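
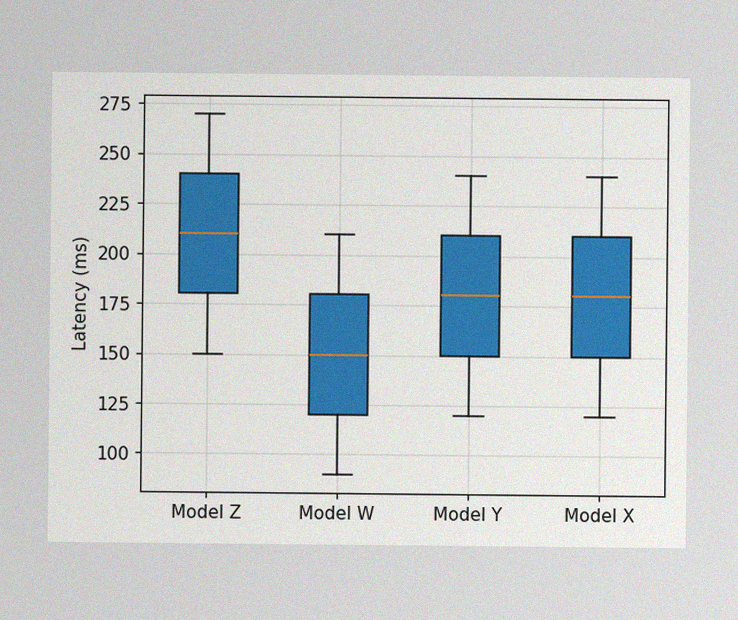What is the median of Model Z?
210ms

The image has some photo noise and uneven lighting. The median line in the Model Z box sits at 210ms.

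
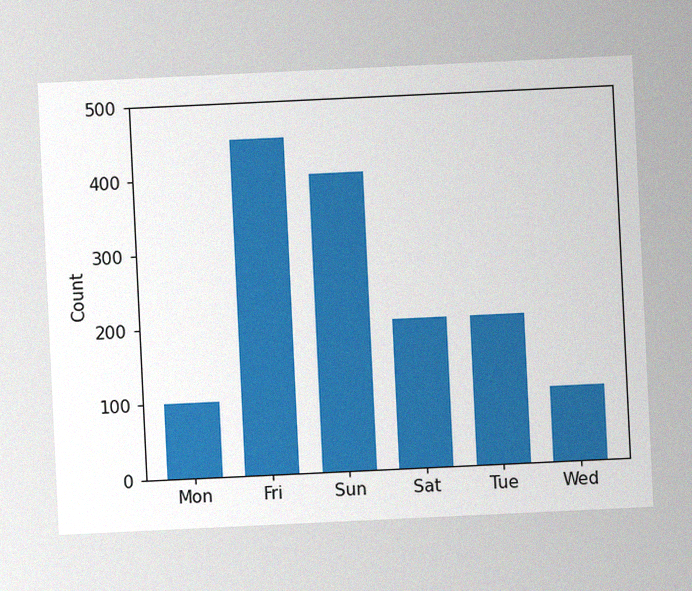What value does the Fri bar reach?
450

The chart is tilted about 3° counter-clockwise, with some photo noise. Reading along the chart's y-axis, the Fri bar reaches 450.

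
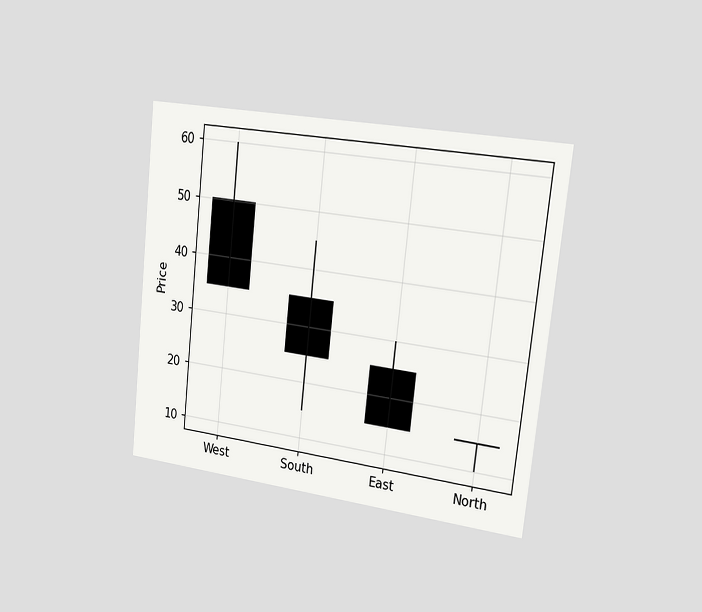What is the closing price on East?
The chart is tilted about 6° clockwise and viewed slightly from the right. The East candle closes at 15.

15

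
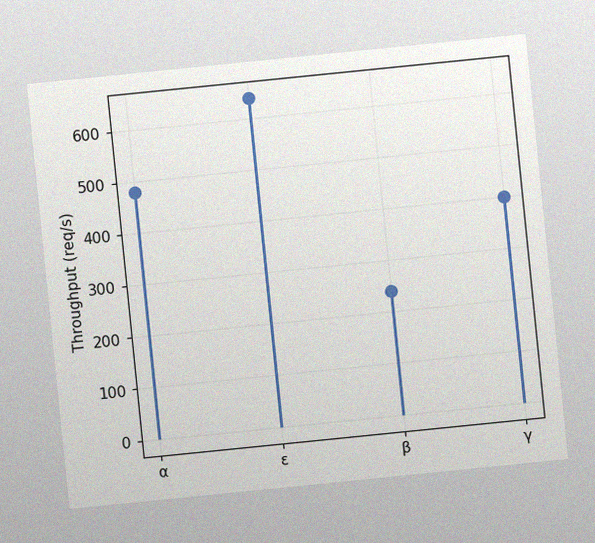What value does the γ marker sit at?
The chart is tilted about 6° counter-clockwise, with some photo noise. The γ marker sits at 400req/s.

400req/s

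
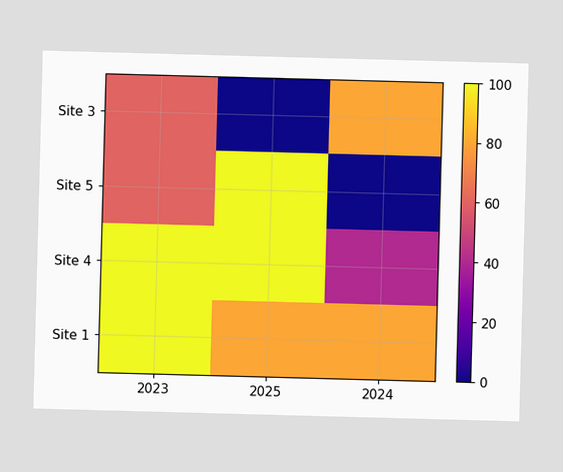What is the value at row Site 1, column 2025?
80

Matching cell (Site 1, 2025) against the colorbar gives 80.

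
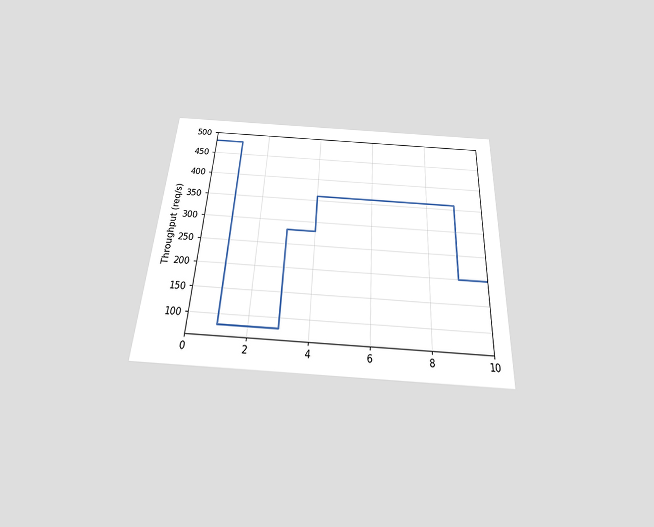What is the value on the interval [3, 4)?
The chart is tilted about 3° clockwise and viewed slightly from below. On [3, 4) the step sits at 280req/s.

280req/s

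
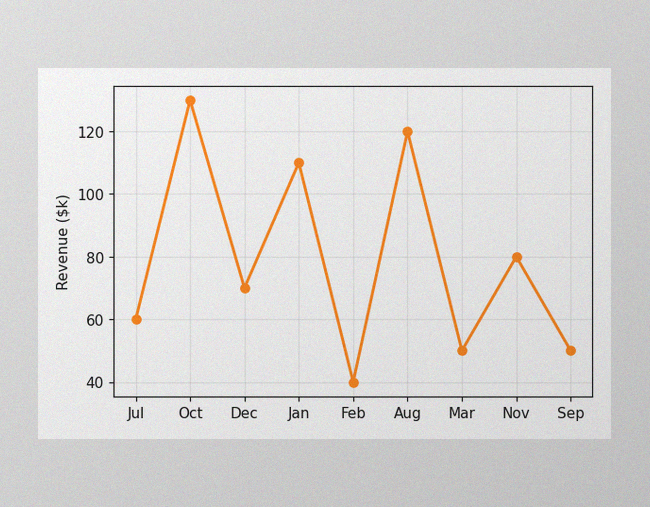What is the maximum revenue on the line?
$130k

The image has some photo noise and uneven lighting. The highest point is at Oct, and reading across to the y-axis gives $130k.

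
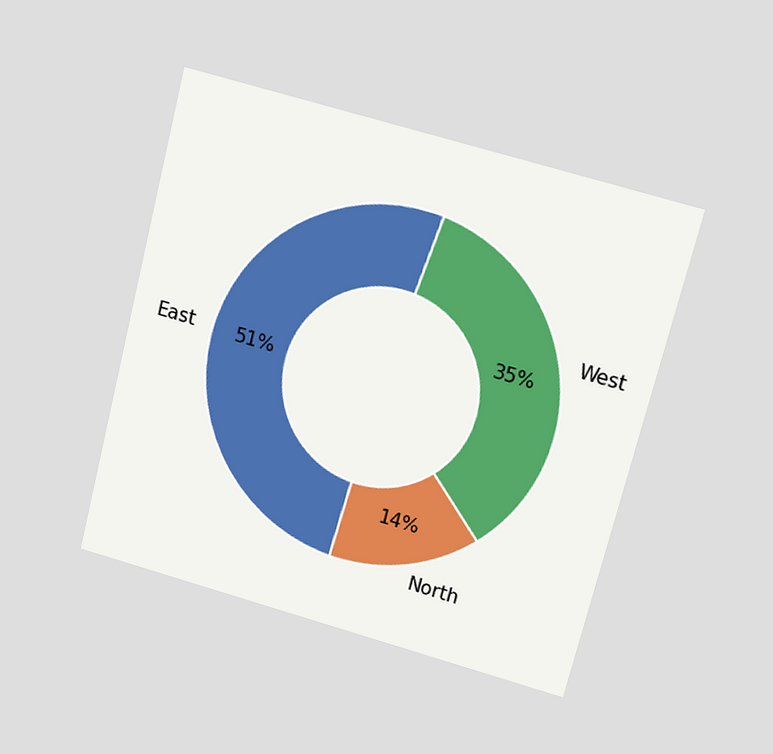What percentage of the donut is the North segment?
The chart is tilted about 14° clockwise and viewed at a slight angle. The North segment takes up 14% of the ring.

14%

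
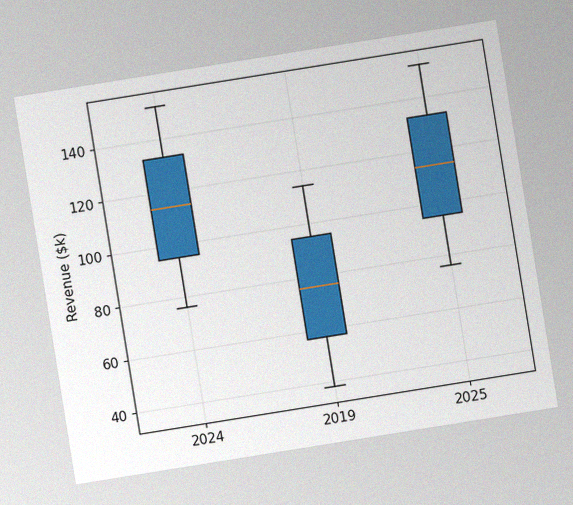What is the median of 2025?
$114k

The chart is tilted about 9° counter-clockwise, with some photo noise. The median line in the 2025 box sits at $114k.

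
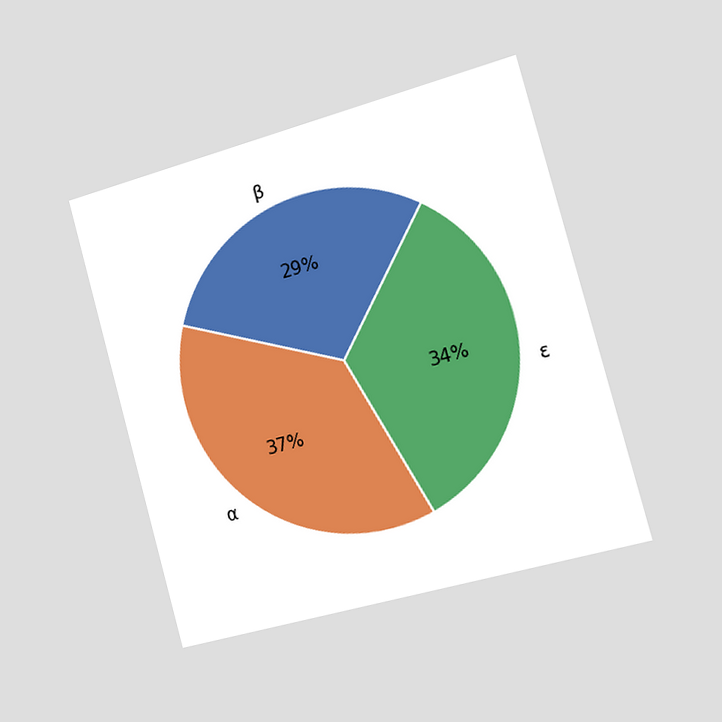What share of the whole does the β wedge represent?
29%

The chart is tilted about 15° counter-clockwise and viewed slightly from the right. The β slice takes up 29% of the pie.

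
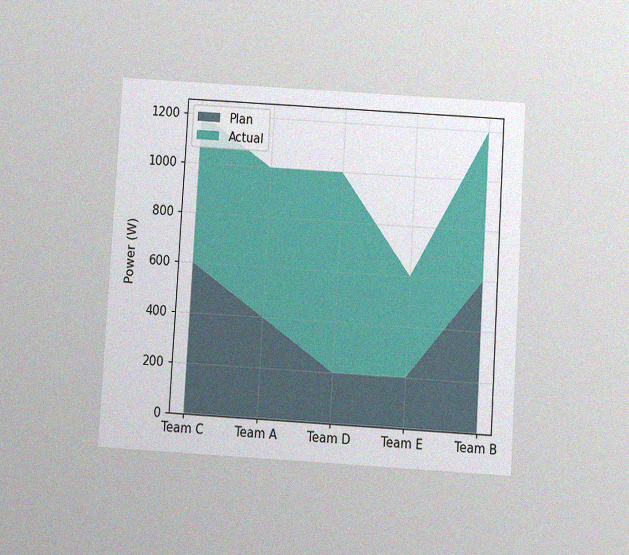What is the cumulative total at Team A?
The chart is tilted about 3° clockwise and viewed slightly from below, with some photo noise. The stacked total at Team A reaches 1000W.

1000W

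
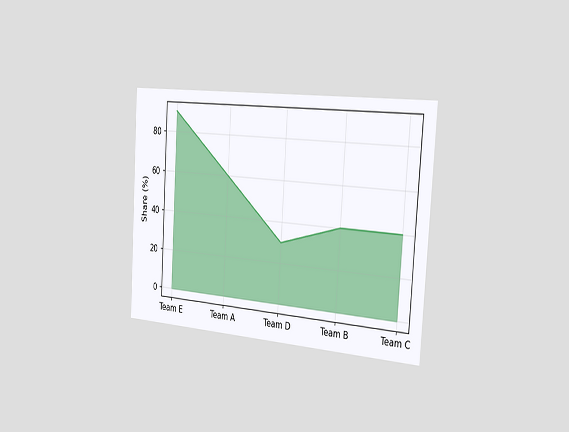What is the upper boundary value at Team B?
40%

The chart is tilted about 4° clockwise and viewed slightly from the right. At Team B the upper boundary is at 40%.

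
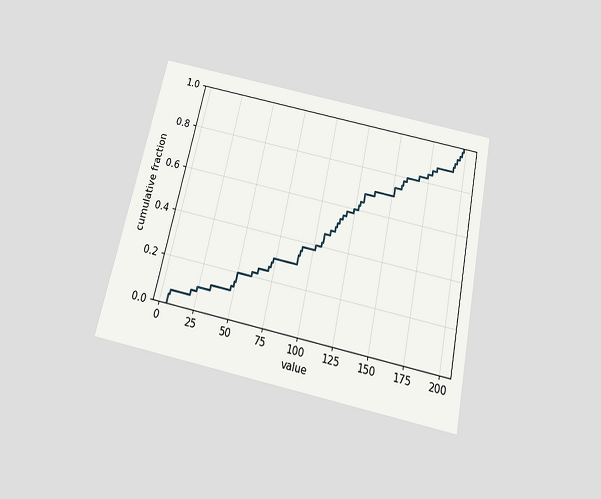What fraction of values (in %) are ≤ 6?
6%

The chart is tilted about 12° clockwise and viewed slightly from below. At x=6 the ECDF step is at 6%.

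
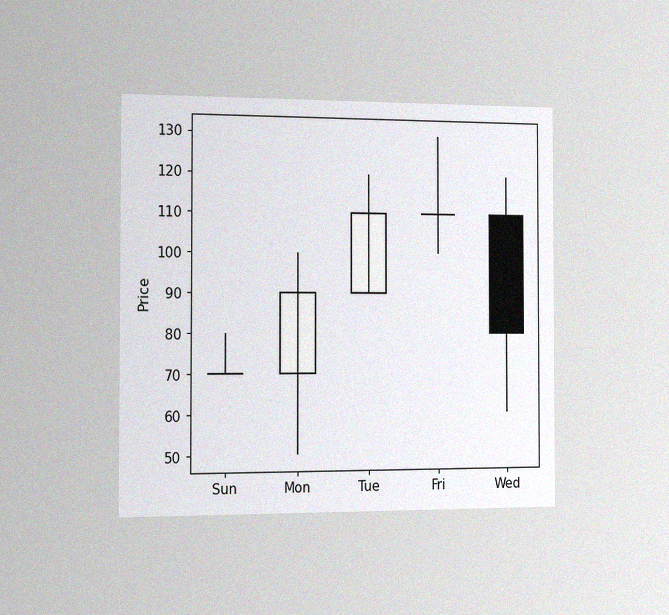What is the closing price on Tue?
110

The chart is viewed slightly from the left, with some photo noise. The Tue candle closes at 110.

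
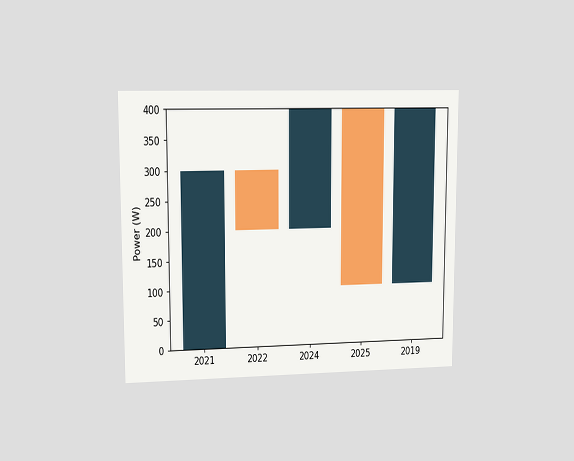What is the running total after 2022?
200W

The chart is viewed at a slight angle. After 2022 the running total reaches 200W.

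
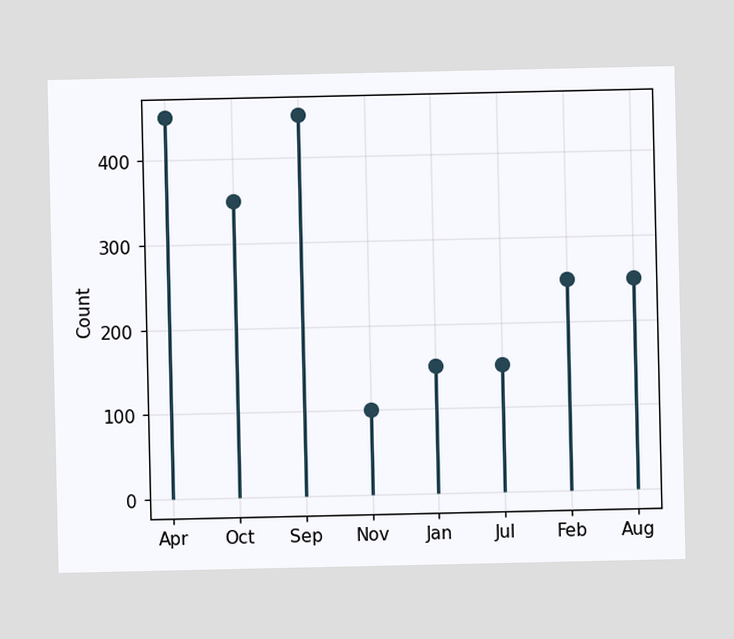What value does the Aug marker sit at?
The Aug marker sits at 250.

250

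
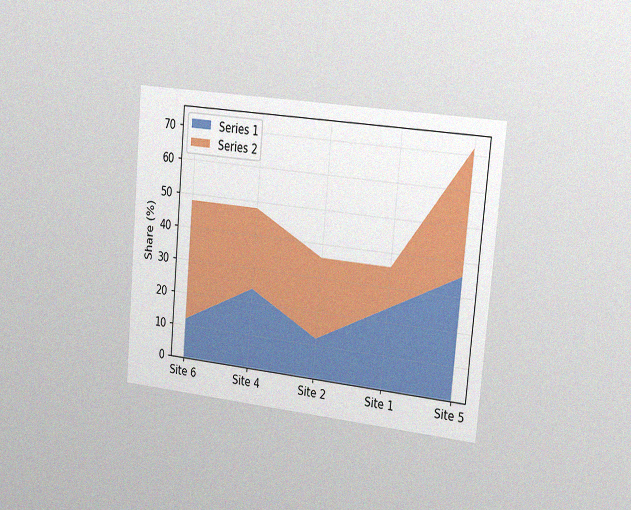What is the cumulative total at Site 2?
The chart is tilted about 5° clockwise and viewed slightly from the right, with some photo noise. The stacked total at Site 2 reaches 36%.

36%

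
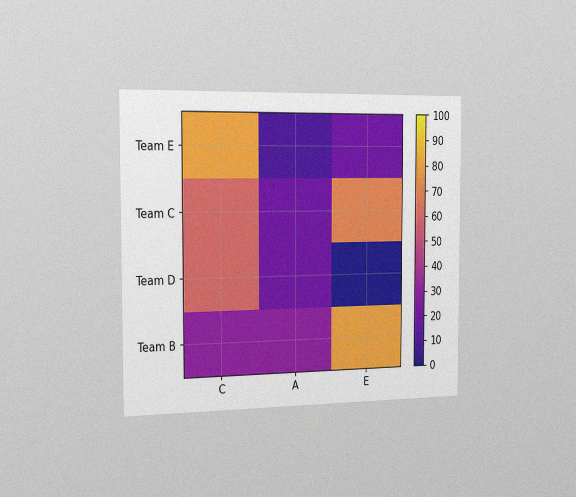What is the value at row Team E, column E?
20

The chart is viewed slightly from the left, with some photo noise. Matching cell (Team E, E) against the colorbar gives 20.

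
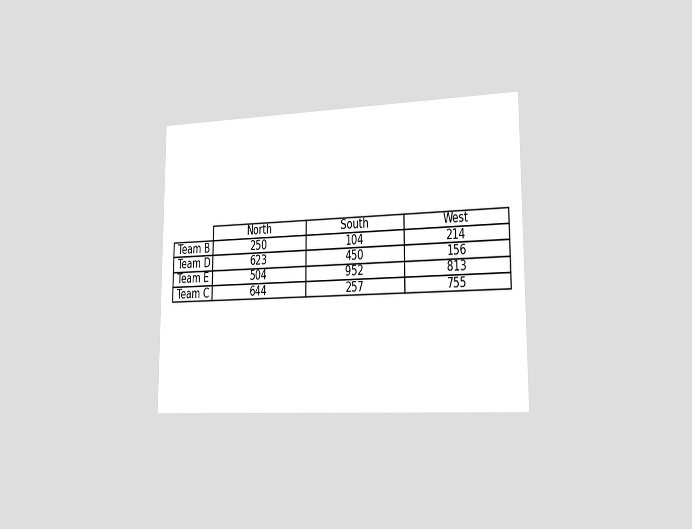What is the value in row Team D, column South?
The chart is viewed slightly from the right. The (Team D, South) cell reads 450.

450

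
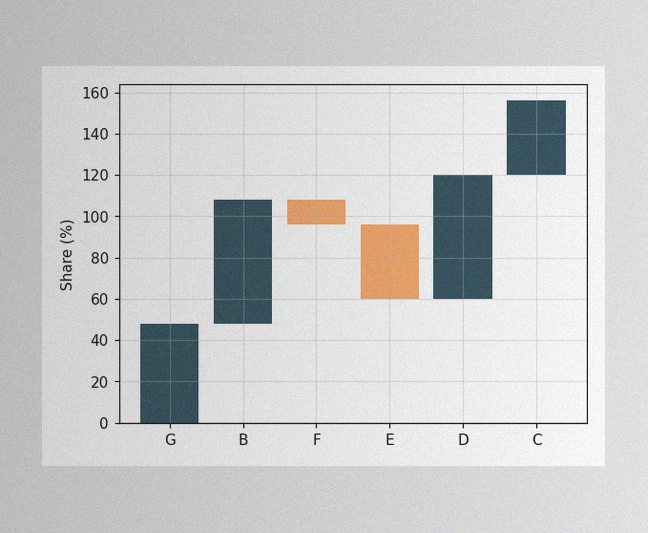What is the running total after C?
The image has some photo noise and uneven lighting. After C the running total reaches 156%.

156%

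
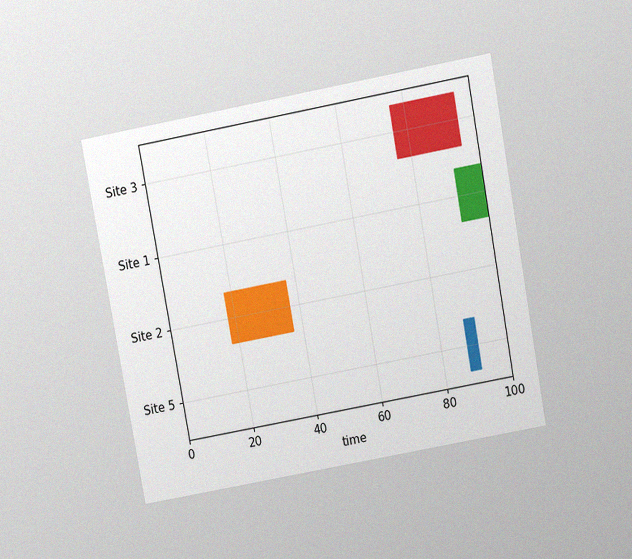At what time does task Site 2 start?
The chart is tilted about 10° counter-clockwise and viewed slightly from above, with some photo noise. The Site 2 bar begins at t=18.

18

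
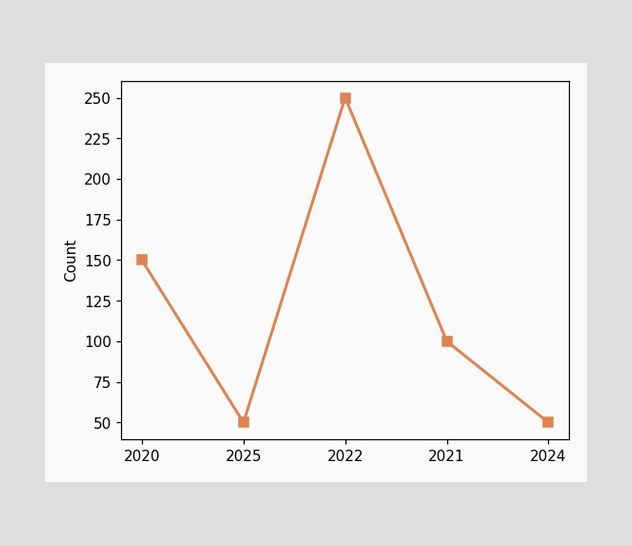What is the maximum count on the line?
250

The highest point is at 2022, and reading across to the y-axis gives 250.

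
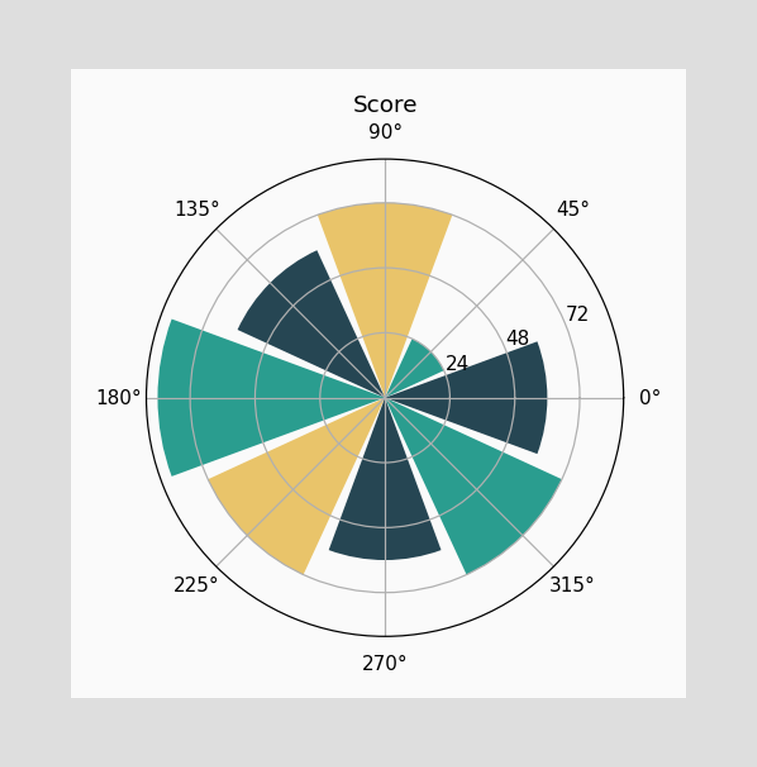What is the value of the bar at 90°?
72

The bar at 90° reaches 72 on the radial axis.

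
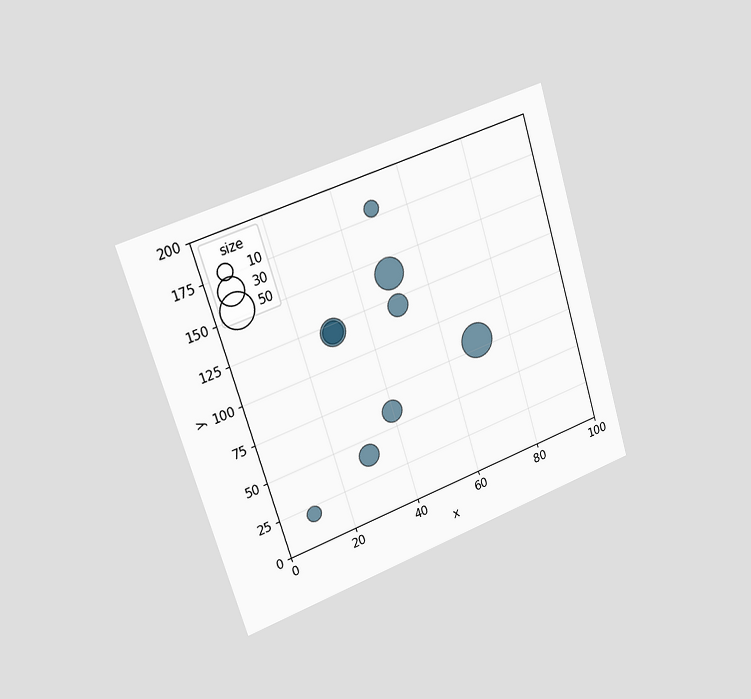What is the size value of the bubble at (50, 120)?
The chart is tilted about 17° counter-clockwise and viewed slightly from the left. Matching the bubble at (50, 120) against the size legend gives 20.

20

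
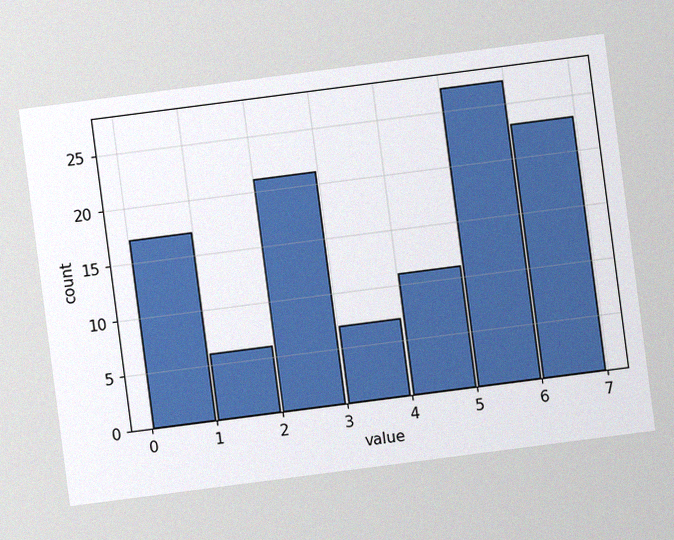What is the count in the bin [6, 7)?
23

The chart is tilted about 7° counter-clockwise, with some photo noise. The [6, 7) bin has height 23.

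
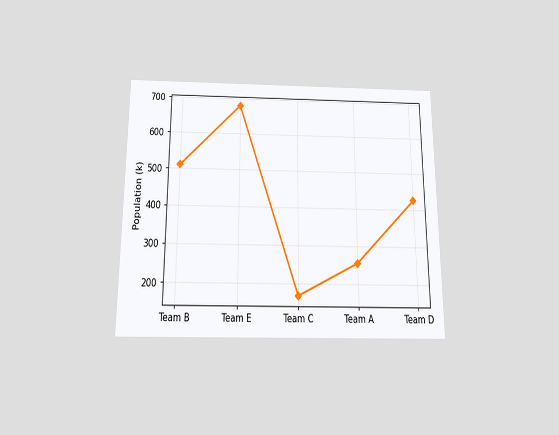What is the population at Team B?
The chart is viewed slightly from below. At Team B, the line is at 510k.

510k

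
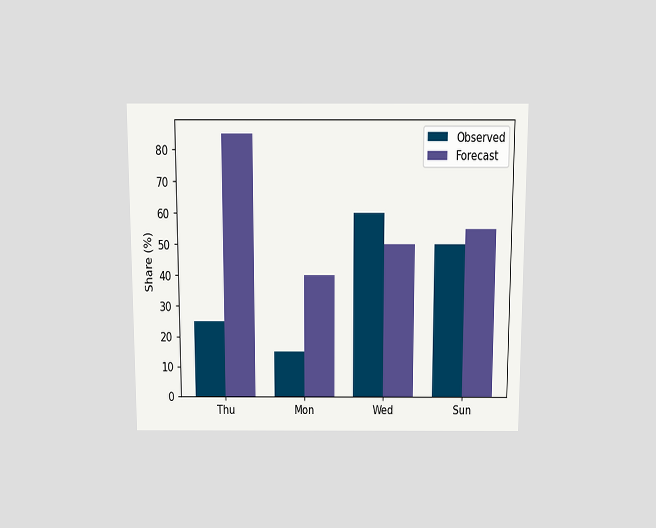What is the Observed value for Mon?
15%

The chart is viewed slightly from above. The Observed bar at Mon reaches 15% on the y-axis.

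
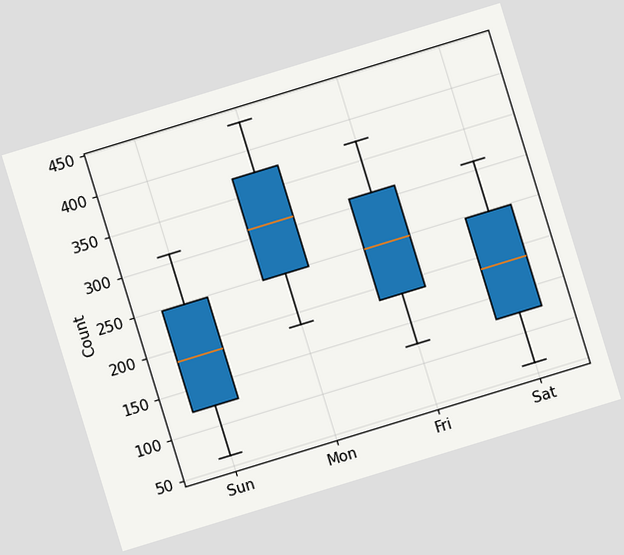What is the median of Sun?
The chart is tilted about 17° counter-clockwise. The median line in the Sun box sits at 186.

186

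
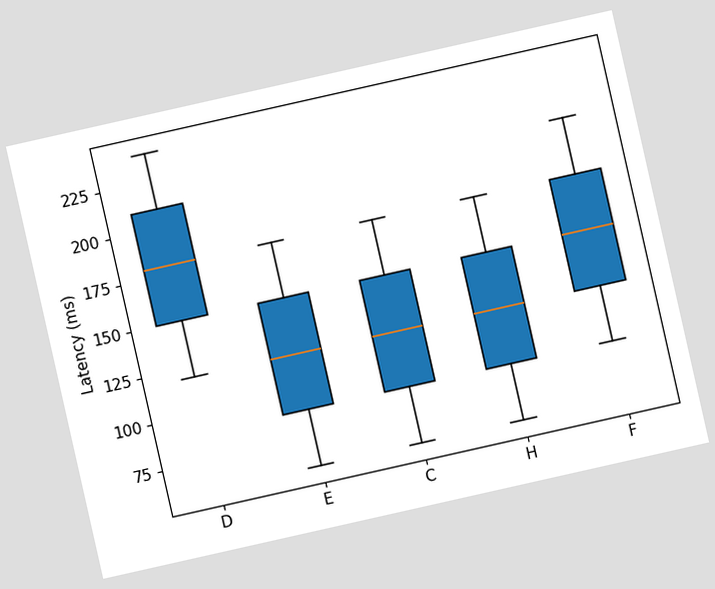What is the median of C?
120ms

The chart is tilted about 13° counter-clockwise. The median line in the C box sits at 120ms.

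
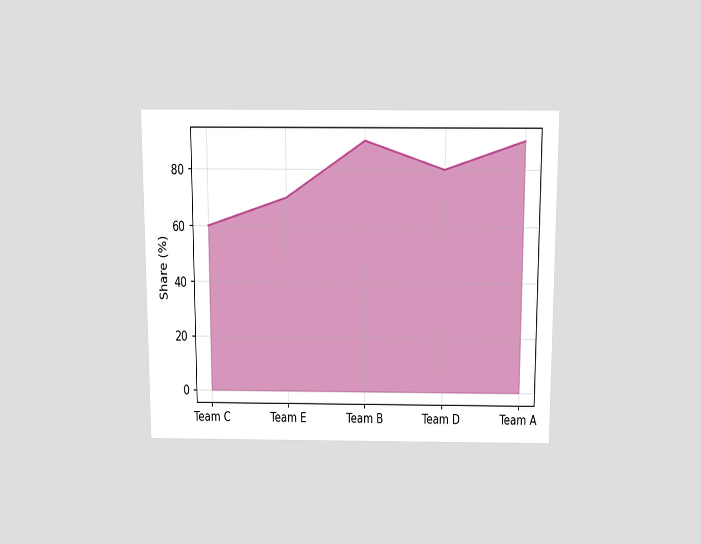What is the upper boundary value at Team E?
70%

The chart is viewed slightly from above. At Team E the upper boundary is at 70%.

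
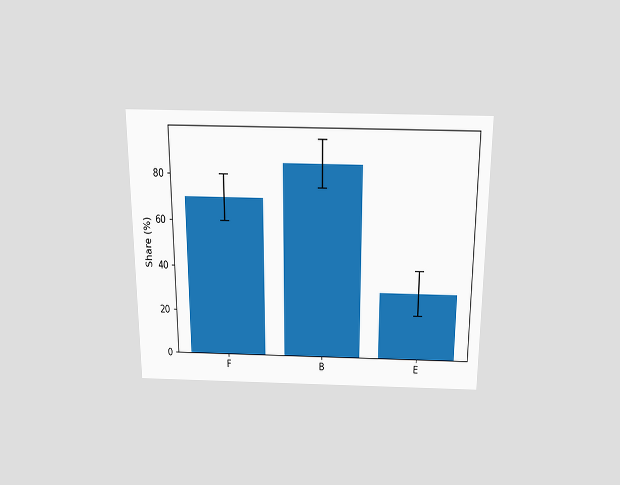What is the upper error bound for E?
The chart is viewed slightly from above. The E bar's upper whisker reaches 40%.

40%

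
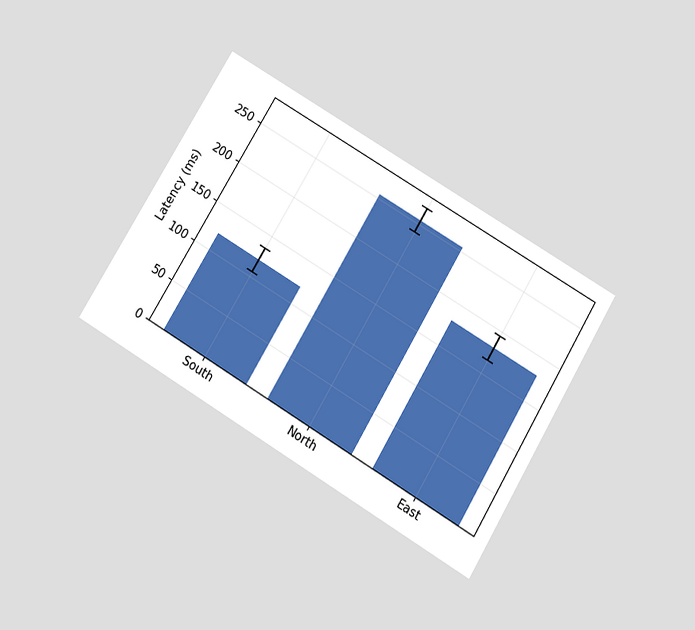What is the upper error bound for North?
The chart is tilted about 31° clockwise and viewed slightly from below. The North bar's upper whisker reaches 270ms.

270ms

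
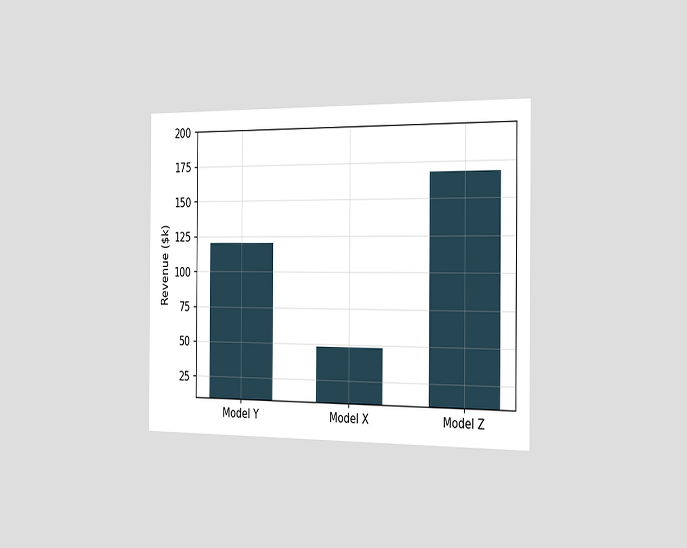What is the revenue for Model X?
$48k

The chart is viewed slightly from the right. Reading along the chart's y-axis, the Model X bar reaches $48k.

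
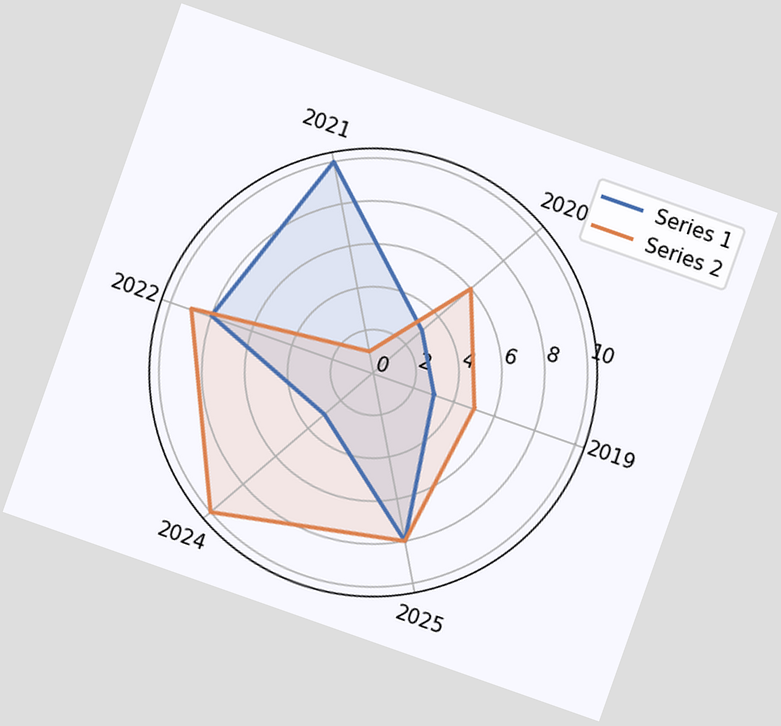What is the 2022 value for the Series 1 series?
8

The chart is tilted about 19° clockwise. On the 2022 axis, Series 1 reaches 8.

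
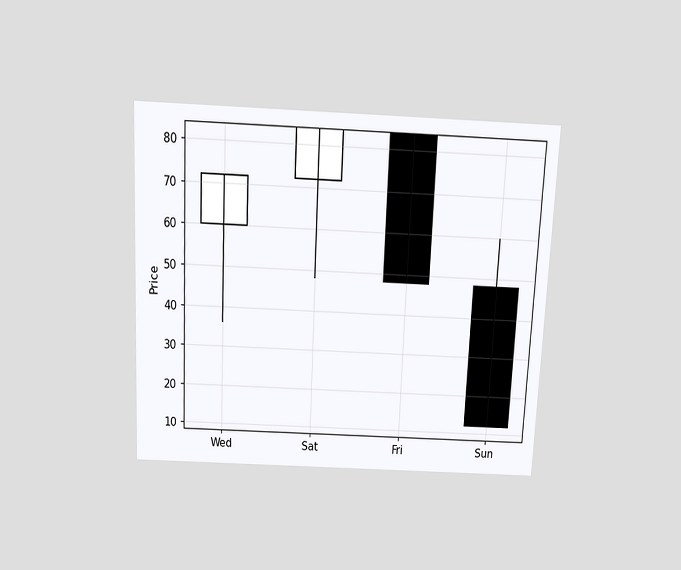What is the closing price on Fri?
48

The chart is tilted about 3° clockwise and viewed slightly from above. The Fri candle closes at 48.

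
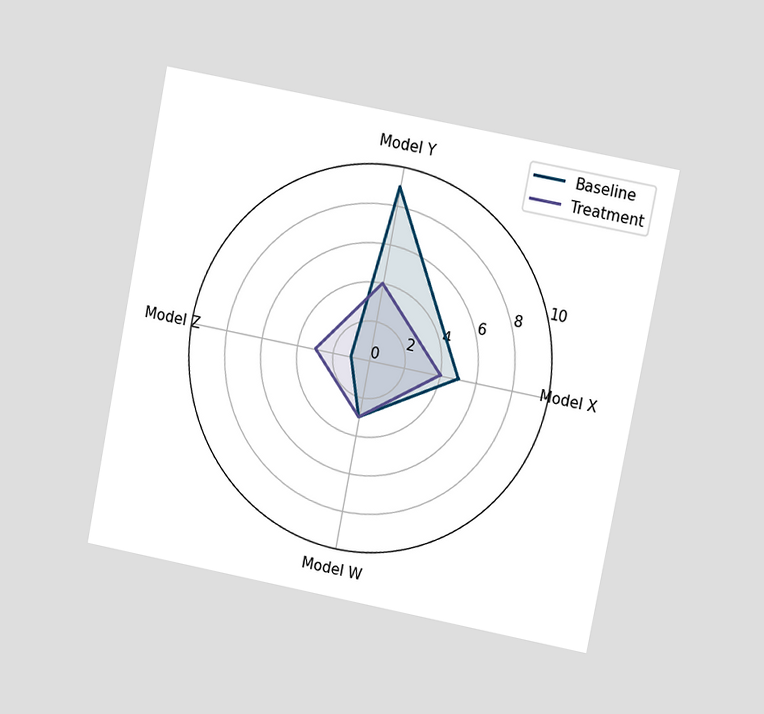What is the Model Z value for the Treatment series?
The chart is tilted about 11° clockwise and viewed at a slight angle. On the Model Z axis, Treatment reaches 3.

3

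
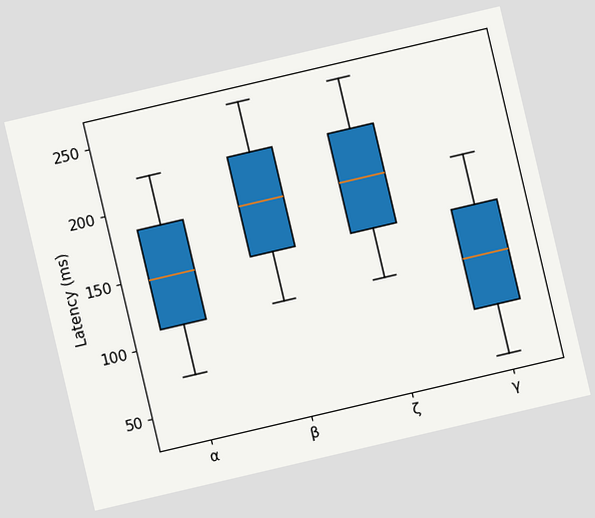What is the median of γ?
111ms

The chart is tilted about 13° counter-clockwise. The median line in the γ box sits at 111ms.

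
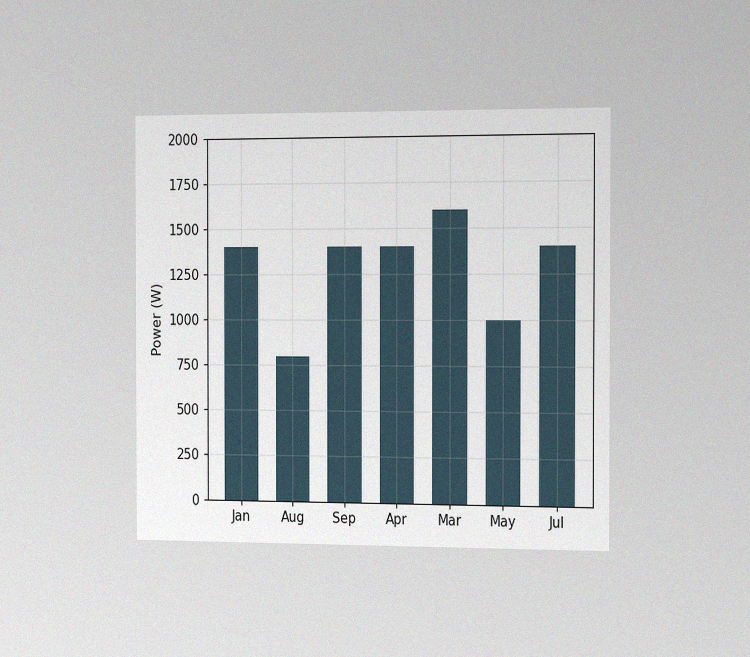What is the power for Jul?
1400W

The chart is viewed slightly from the right, with some photo noise. Reading along the chart's y-axis, the Jul bar reaches 1400W.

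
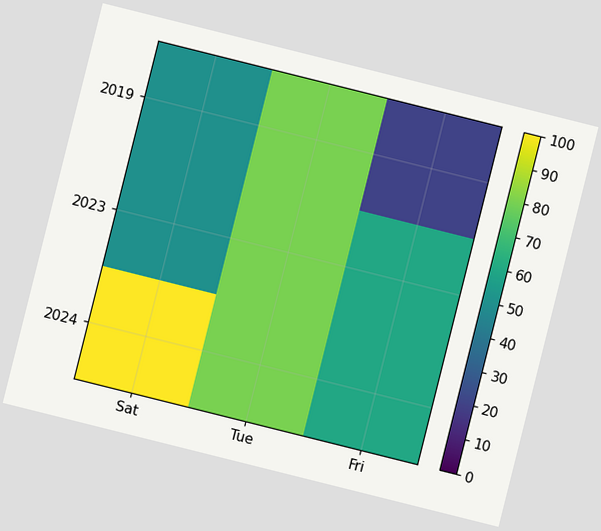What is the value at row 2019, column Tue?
80

The chart is tilted about 14° clockwise. Matching cell (2019, Tue) against the colorbar gives 80.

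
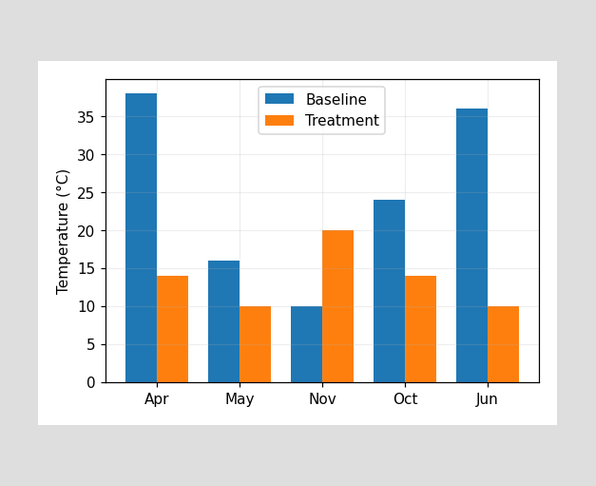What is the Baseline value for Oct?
24°C

The Baseline bar at Oct reaches 24°C on the y-axis.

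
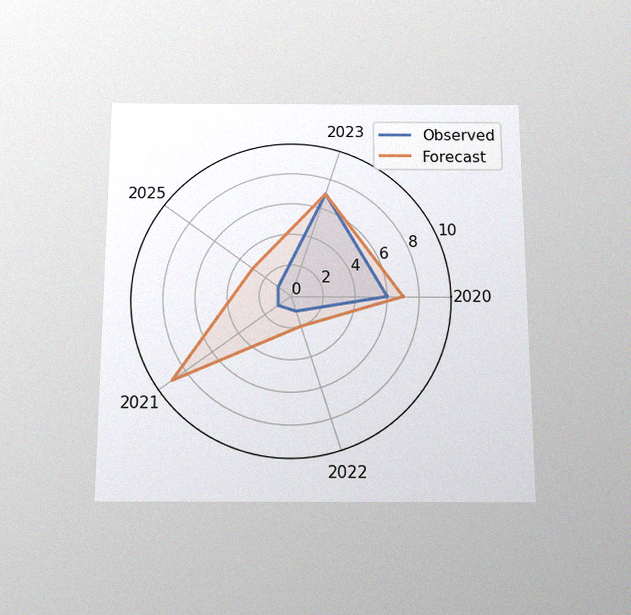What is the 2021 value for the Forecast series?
The chart is viewed slightly from below, with some photo noise. On the 2021 axis, Forecast reaches 9.

9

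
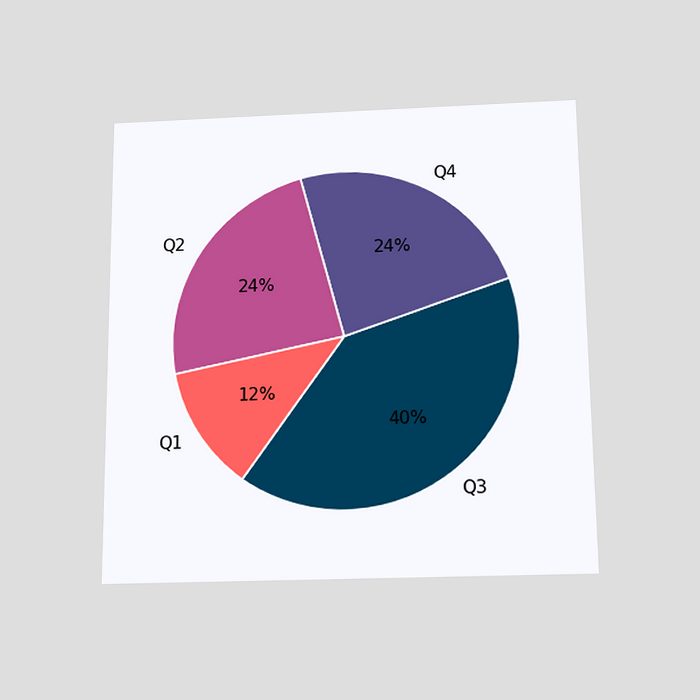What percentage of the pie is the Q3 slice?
The chart is viewed slightly from below. The Q3 slice takes up 40% of the pie.

40%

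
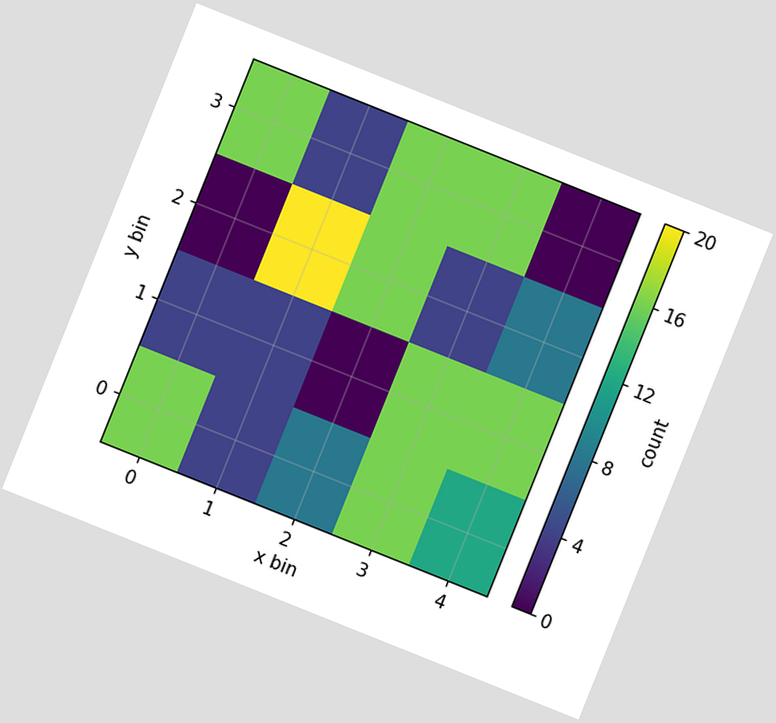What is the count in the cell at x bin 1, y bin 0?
4

The chart is tilted about 22° clockwise. Matching the cell (1, 0) against the colorbar gives 4.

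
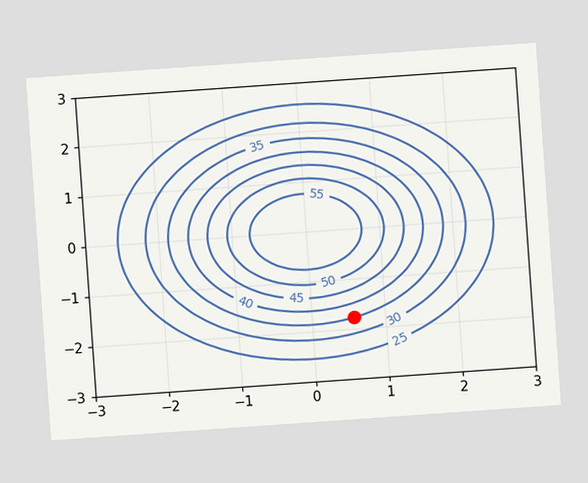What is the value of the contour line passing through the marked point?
35

The chart is tilted about 4° counter-clockwise. The marked point sits on the contour labelled 35.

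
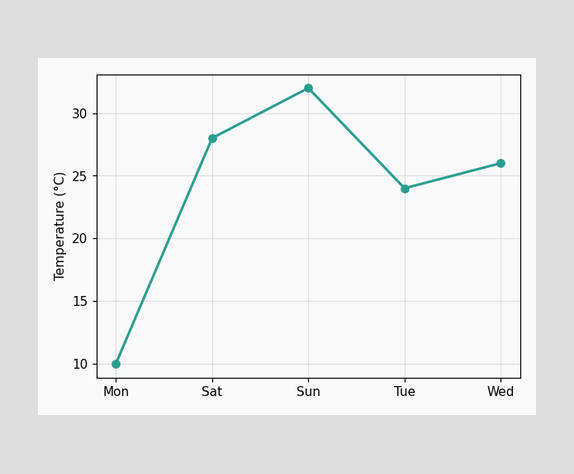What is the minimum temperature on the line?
10°C

The lowest point is at Mon, and reading across to the y-axis gives 10°C.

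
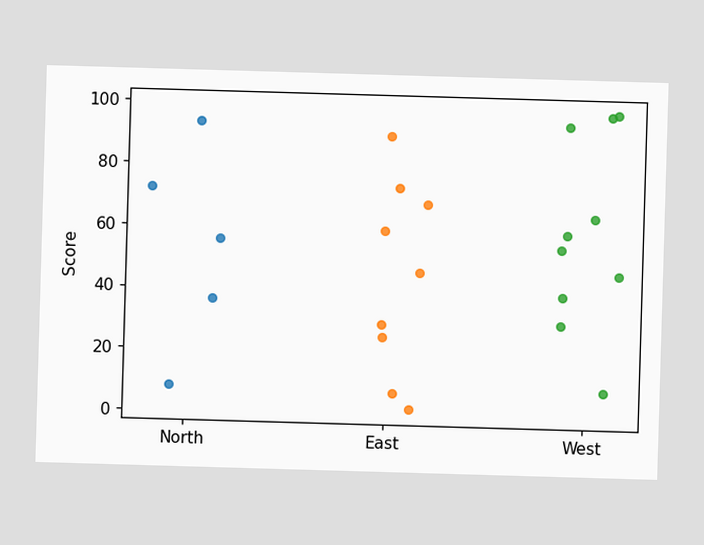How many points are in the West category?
10

Counting the markers in the West column gives 10.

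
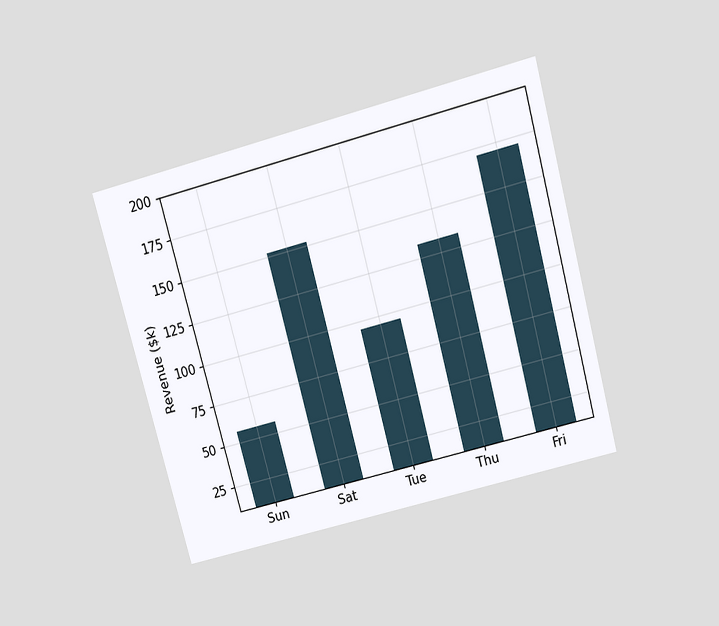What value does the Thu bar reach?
$133k

The chart is tilted about 15° counter-clockwise and viewed slightly from above. Reading along the chart's y-axis, the Thu bar reaches $133k.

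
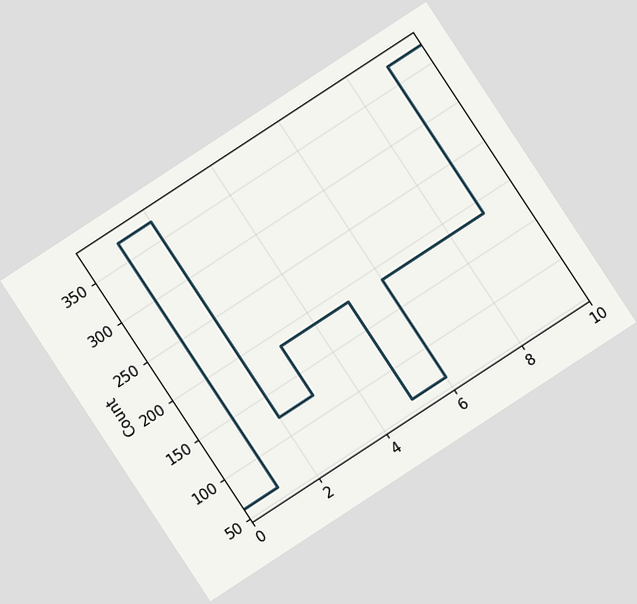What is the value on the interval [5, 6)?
The chart is tilted about 33° counter-clockwise. On [5, 6) the step sits at 62.

62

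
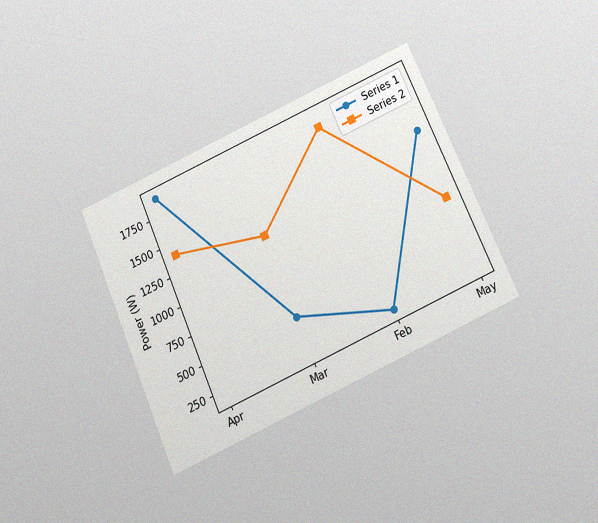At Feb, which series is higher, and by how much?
The chart is tilted about 24° counter-clockwise and viewed slightly from below, with some photo noise. At Feb, Series 2 sits above the other line by 1600W.

Series 2, by 1600W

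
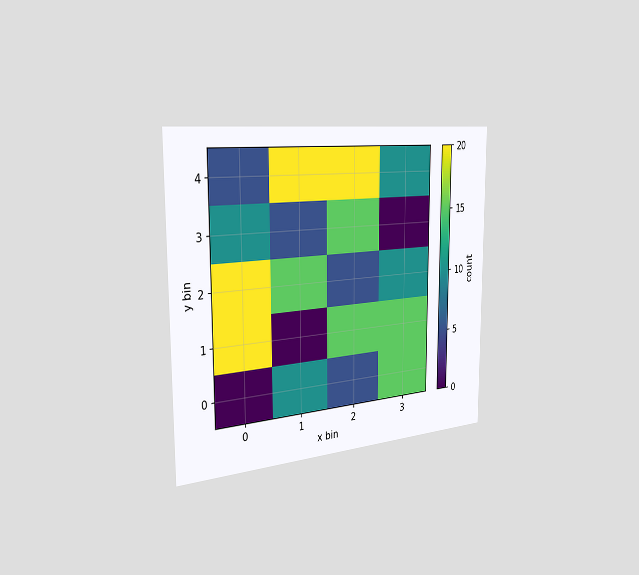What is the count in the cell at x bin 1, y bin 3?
The chart is viewed slightly from the left. Matching the cell (1, 3) against the colorbar gives 5.

5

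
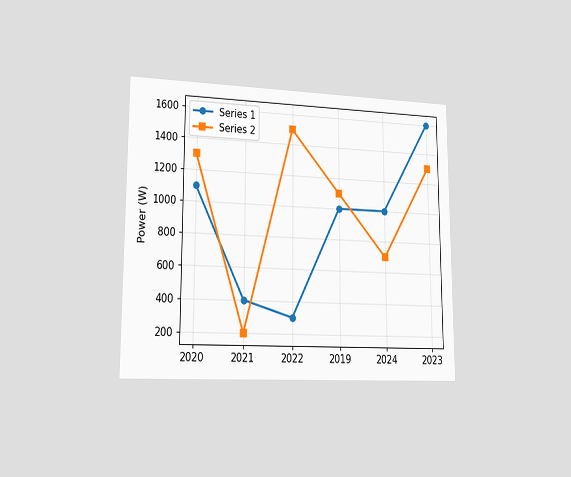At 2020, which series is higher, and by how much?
Series 2, by 200W

The chart is viewed slightly from the left. At 2020, Series 2 sits above the other line by 200W.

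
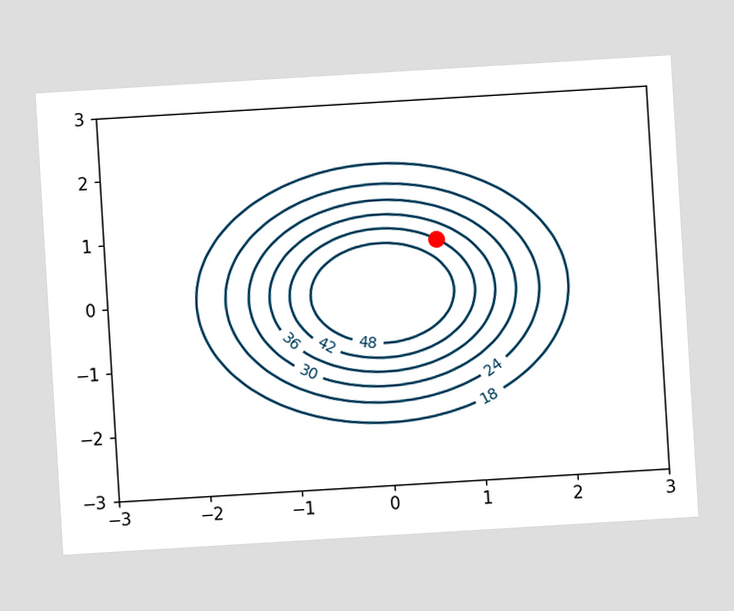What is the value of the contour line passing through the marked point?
The chart is tilted about 3° counter-clockwise. The marked point sits on the contour labelled 42.

42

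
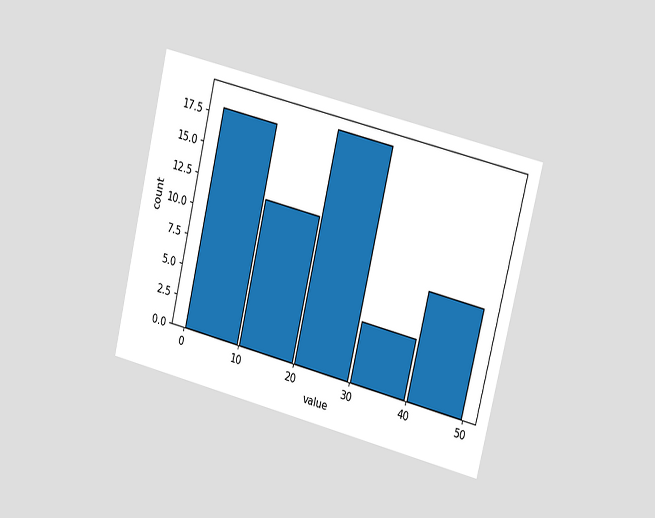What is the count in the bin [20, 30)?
19

The chart is tilted about 13° clockwise and viewed slightly from the right. The [20, 30) bin has height 19.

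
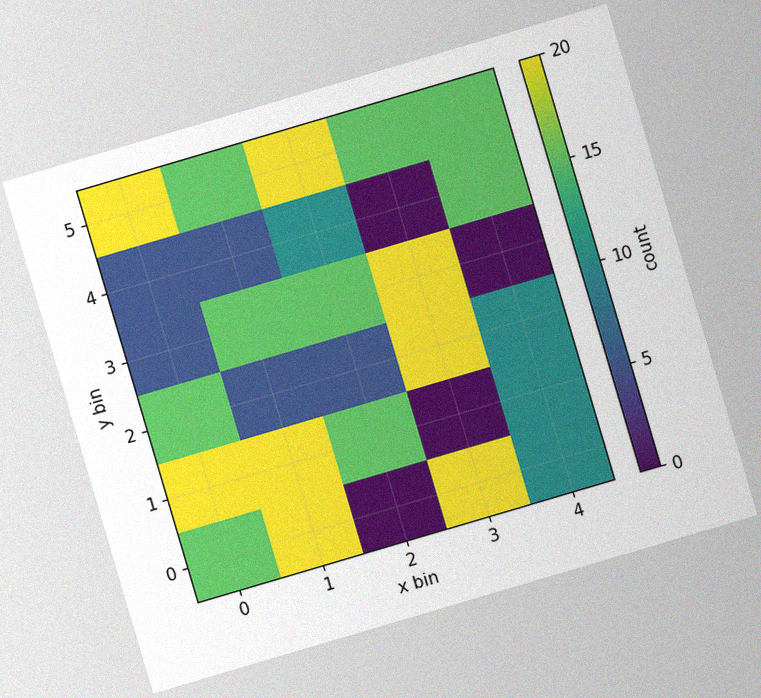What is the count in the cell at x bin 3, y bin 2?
The chart is tilted about 16° counter-clockwise, with some photo noise. Matching the cell (3, 2) against the colorbar gives 20.

20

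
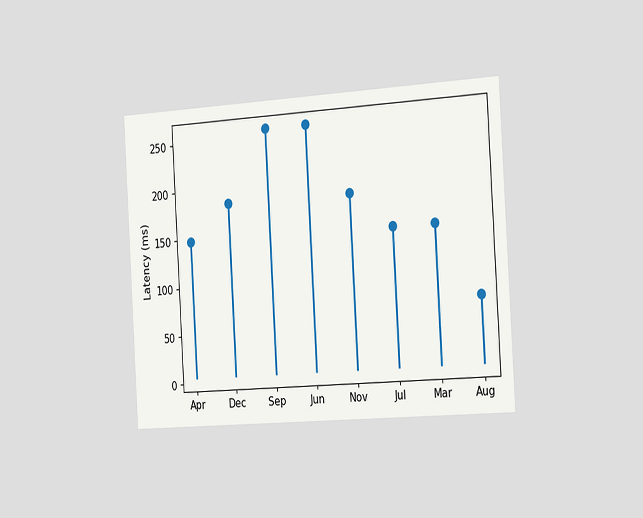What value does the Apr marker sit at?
The chart is tilted about 3° counter-clockwise and viewed slightly from the right. The Apr marker sits at 148ms.

148ms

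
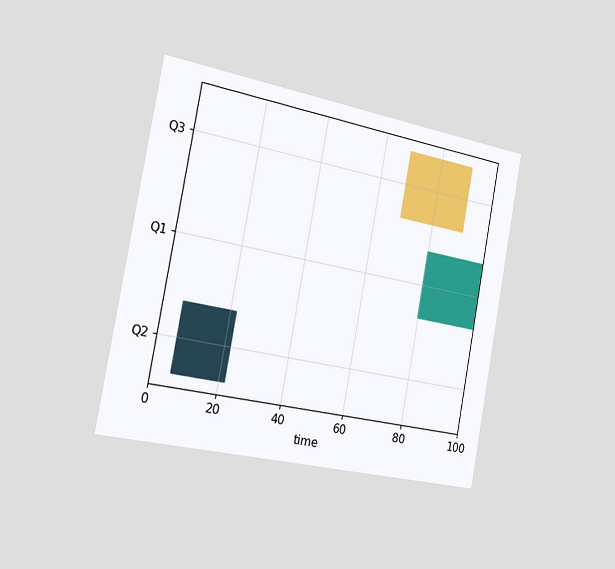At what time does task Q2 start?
6

The chart is tilted about 10° clockwise and viewed slightly from the left. The Q2 bar begins at t=6.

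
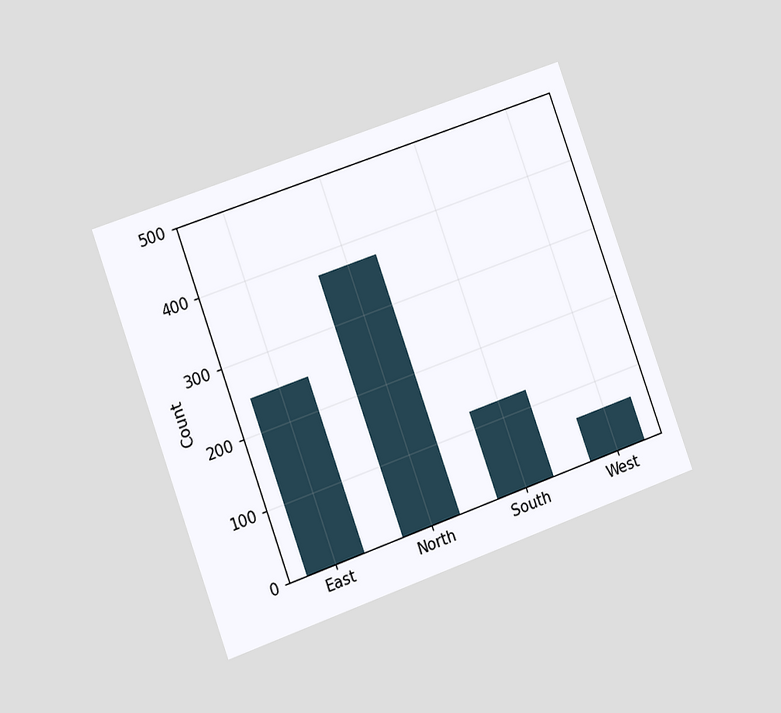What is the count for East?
248

The chart is tilted about 20° counter-clockwise and viewed slightly from the left. Reading along the chart's y-axis, the East bar reaches 248.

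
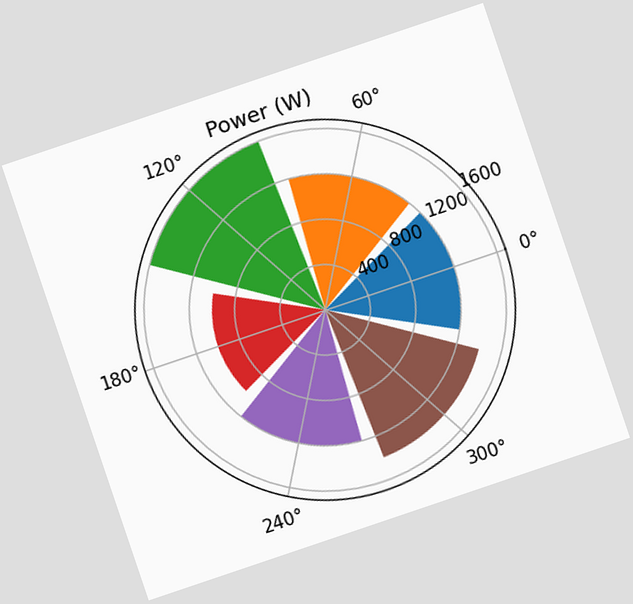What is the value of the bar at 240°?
1200W

The chart is tilted about 19° counter-clockwise. The bar at 240° reaches 1200W on the radial axis.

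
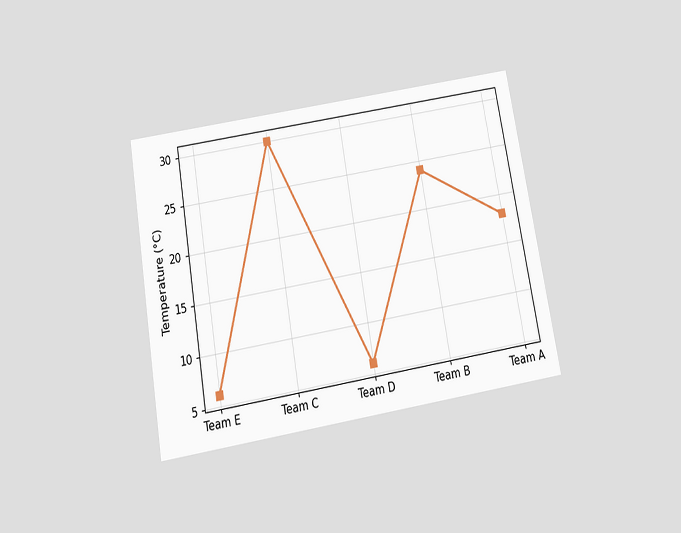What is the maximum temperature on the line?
The chart is tilted about 10° counter-clockwise and viewed slightly from below. The highest point is at Team C, and reading across to the y-axis gives 30°C.

30°C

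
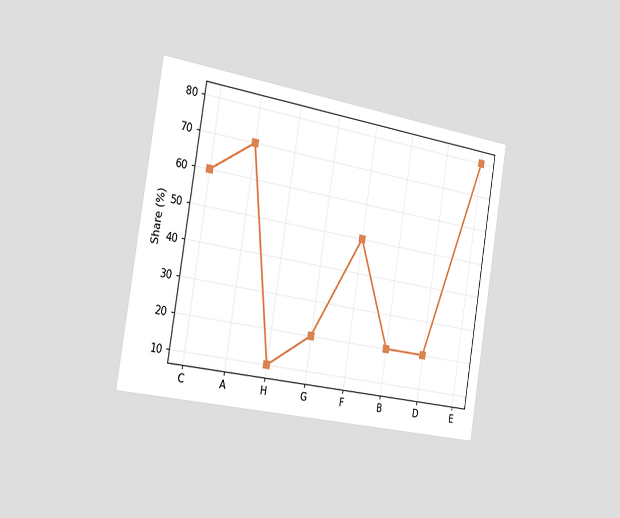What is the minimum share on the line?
The chart is tilted about 9° clockwise and viewed slightly from the left. The lowest point is at H, and reading across to the y-axis gives 10%.

10%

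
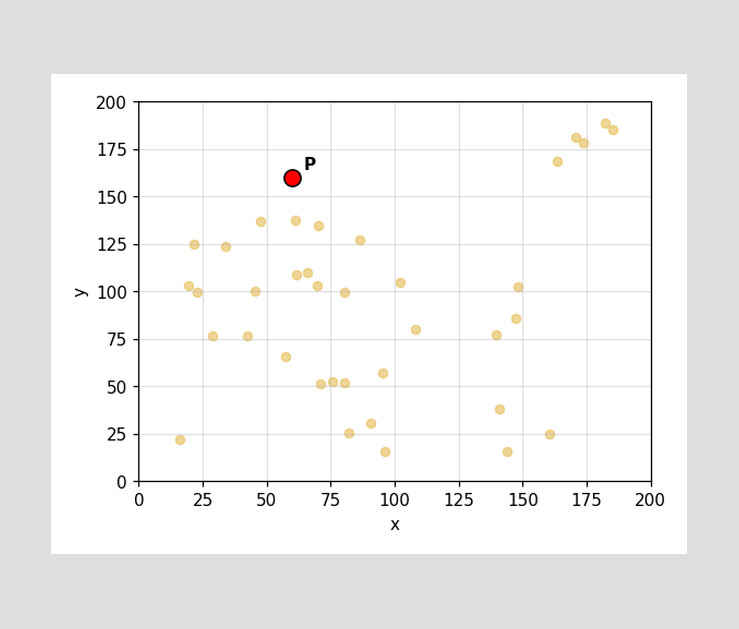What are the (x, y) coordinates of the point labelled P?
(60, 160)

Following the gridlines from P to each axis, P sits at (60, 160).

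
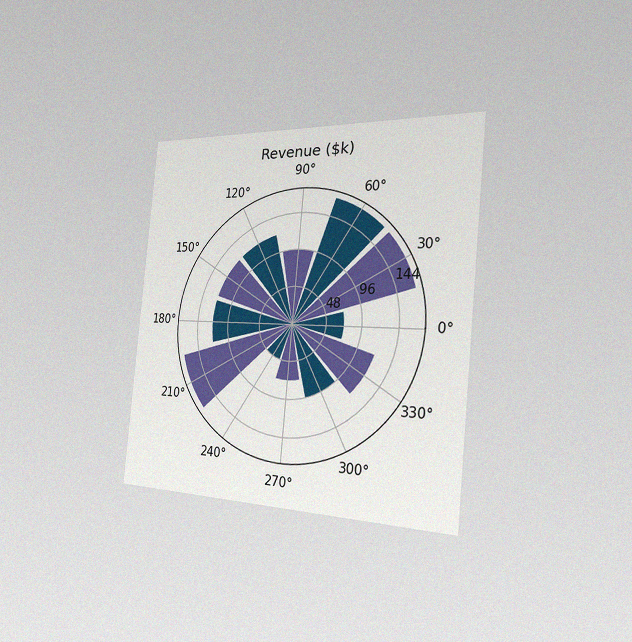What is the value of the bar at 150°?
$120k

The chart is tilted about 5° clockwise and viewed slightly from the right, with some photo noise. The bar at 150° reaches $120k on the radial axis.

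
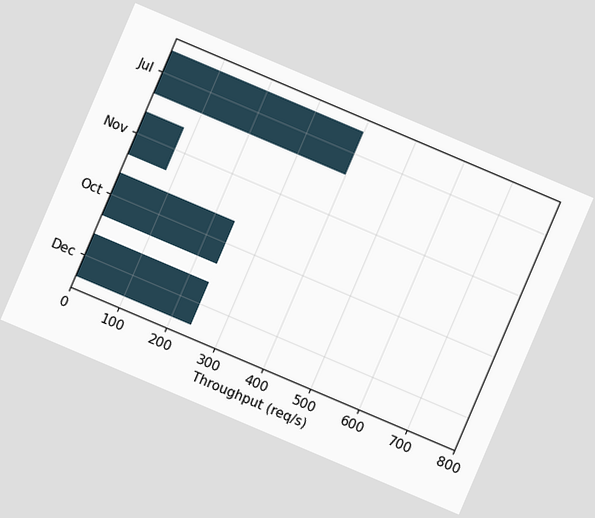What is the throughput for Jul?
400req/s

The chart is tilted about 23° clockwise. Reading along the chart's x-axis, the Jul bar reaches 400req/s.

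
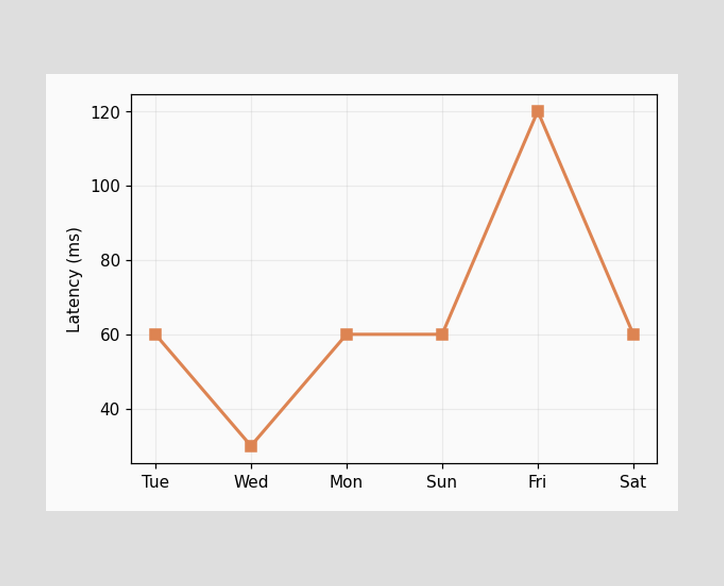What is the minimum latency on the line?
30ms

The lowest point is at Wed, and reading across to the y-axis gives 30ms.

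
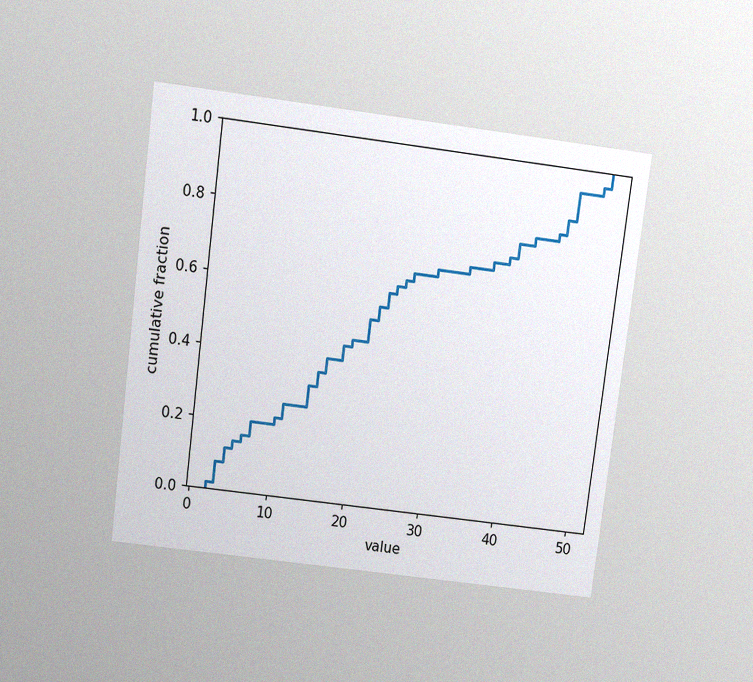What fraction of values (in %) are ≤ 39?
78%

The chart is tilted about 7° clockwise and viewed slightly from above, with some photo noise. At x=39 the ECDF step is at 78%.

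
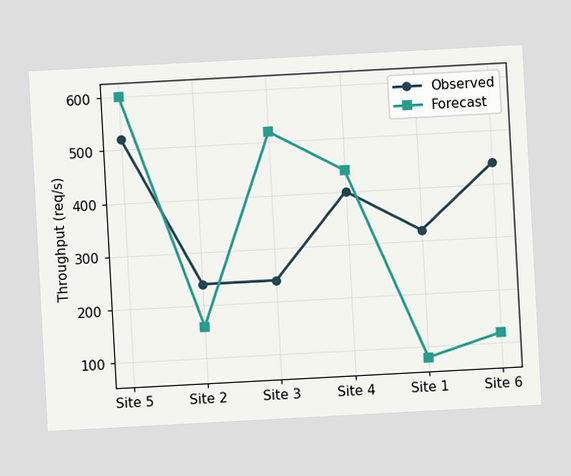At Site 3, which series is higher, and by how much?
Forecast, by 280req/s

The chart is tilted about 3° counter-clockwise. At Site 3, Forecast sits above the other line by 280req/s.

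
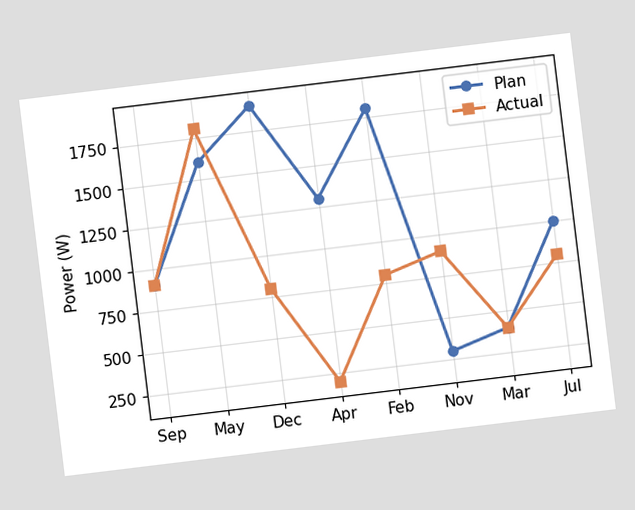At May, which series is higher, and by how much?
The chart is tilted about 7° counter-clockwise. At May, Actual sits above the other line by 200W.

Actual, by 200W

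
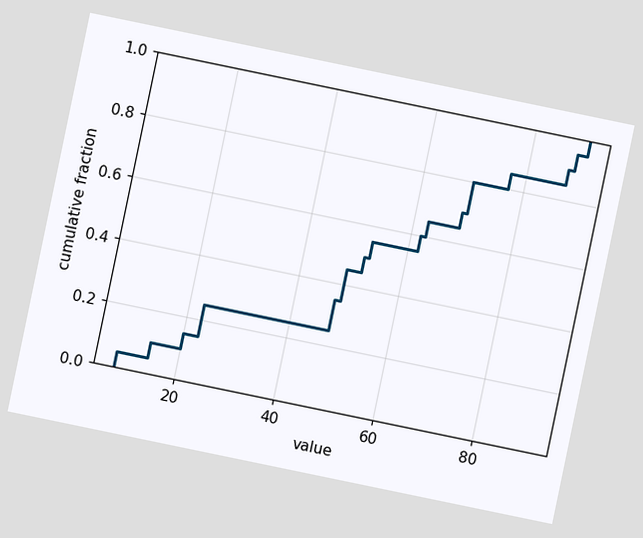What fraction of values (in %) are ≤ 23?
The chart is tilted about 12° clockwise. At x=23 the ECDF step is at 25%.

25%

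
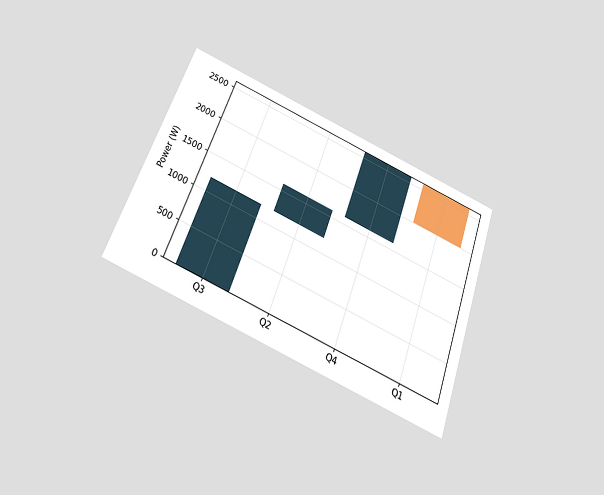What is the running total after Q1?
The chart is tilted about 20° clockwise and viewed slightly from below. After Q1 the running total reaches 2000W.

2000W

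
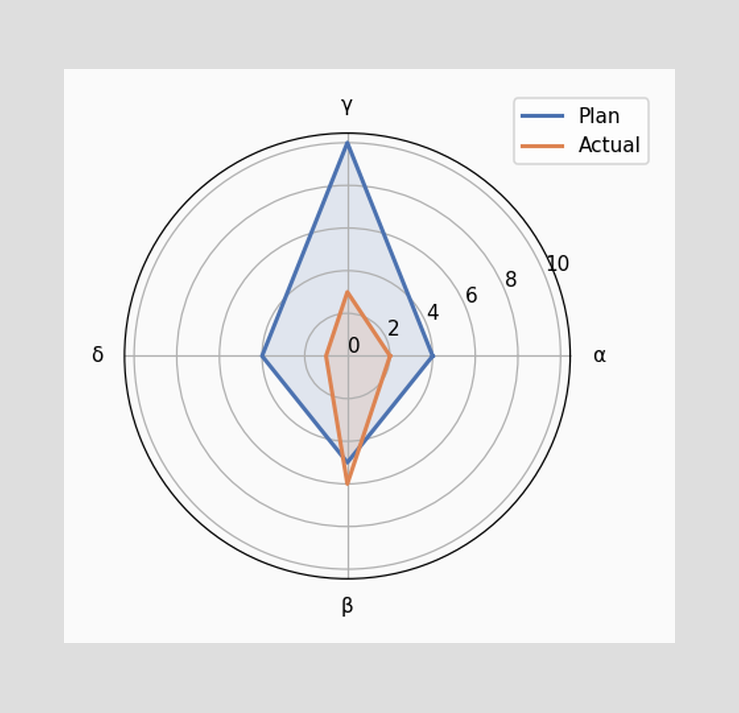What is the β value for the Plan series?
5

On the β axis, Plan reaches 5.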